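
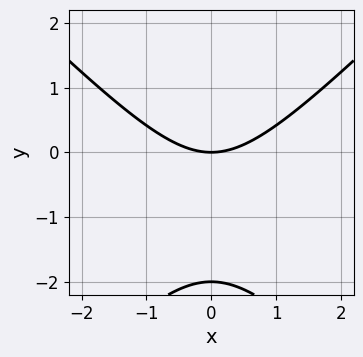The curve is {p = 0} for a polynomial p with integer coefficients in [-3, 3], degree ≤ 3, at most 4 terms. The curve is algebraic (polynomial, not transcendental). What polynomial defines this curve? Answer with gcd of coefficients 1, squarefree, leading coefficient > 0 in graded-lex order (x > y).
x^2 - y^2 - 2*y

(a) deg p = 2.
(b) Symmetries: it's symmetric under x → −x, forcing even powers of x.
(c) From the visible intercepts: one x-axis crossing is at x = 0; among the integer gridlines, it crosses the y-axis at y ∈ {-2, 0}.
(d) Together with the visible shape, these determine p as stated.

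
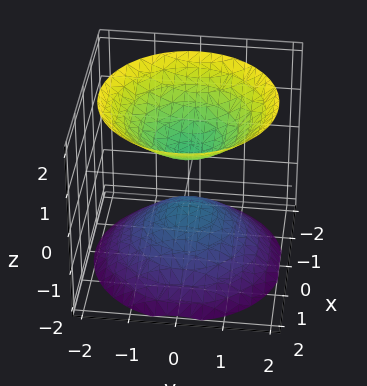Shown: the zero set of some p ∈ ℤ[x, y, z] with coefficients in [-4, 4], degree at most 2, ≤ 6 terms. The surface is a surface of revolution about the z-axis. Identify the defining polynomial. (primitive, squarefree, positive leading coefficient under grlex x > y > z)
1. The picture has 2 separate pieces. They look like related sheets of one shape, so recover p as a whole.
2. The degree is 2 — no degree-1 surface has this shape.
3. By symmetry, every cross-section ⟂ z is a circle, so x, y appear only via x² + y².
4. Reading off the gridlines: it misses every integer gridline on the y-axis; a circular section at z = -2 has radius between 1 and 2; it misses every integer gridline on the x-axis.
5. Putting this together gives p.

2*x^2 + 2*y^2 - 2*z^2 + 1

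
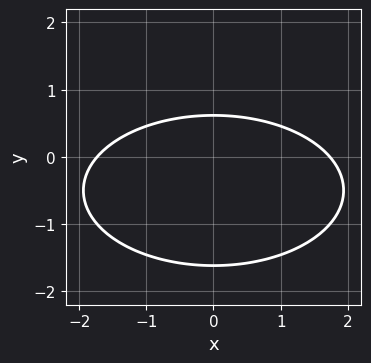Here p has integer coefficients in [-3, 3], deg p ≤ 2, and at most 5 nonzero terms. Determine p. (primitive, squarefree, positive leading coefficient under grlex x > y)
1. The degree is 2 — a generic line meets the curve in up to 2 points.
2. Symmetries: the x ↦ −x reflection is a symmetry, so x appears only in even powers.
3. Matching integer coefficients to the picture gives p.

x^2 + 3*y^2 + 3*y - 3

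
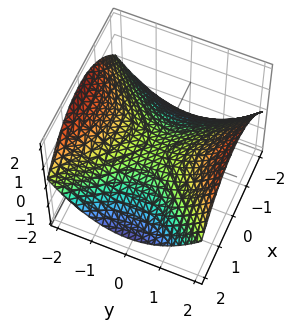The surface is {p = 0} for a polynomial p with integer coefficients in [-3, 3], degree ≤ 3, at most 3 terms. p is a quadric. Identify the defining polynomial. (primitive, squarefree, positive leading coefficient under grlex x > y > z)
1. Degree: a hyperbolic paraboloid; a quadric, so deg p = 2.
2. Symmetries: it's symmetric under x → −x, forcing even powers of x; the y ↦ −y reflection is a symmetry, so y appears only in even powers.
3. Reading off the gridlines: it crosses the z-axis at the gridline z = 0; it crosses the y-axis at the gridline y = 0; one x-axis crossing is at x = 0.
4. Assembling these constraints gives the stated polynomial.

x^2 - y^2 + 3*z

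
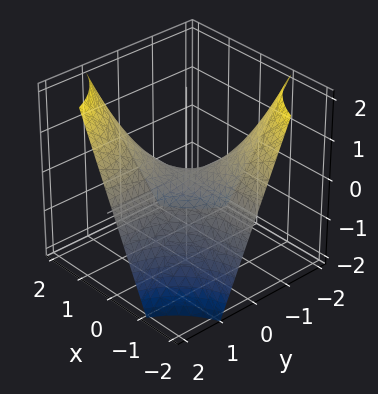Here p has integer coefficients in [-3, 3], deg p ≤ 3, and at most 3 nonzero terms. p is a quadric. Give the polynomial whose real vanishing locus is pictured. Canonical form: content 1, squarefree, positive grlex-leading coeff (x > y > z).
x*y - z

(a) The degree is 2 — a saddle surface; a quadric.
(b) Reading off the gridlines: every point of the x-axis in the box is on the surface; it meets the z-axis at z = 0 (among the integer gridlines); every point of the y-axis in the box is on the surface.
(c) Assembling these constraints gives the stated polynomial.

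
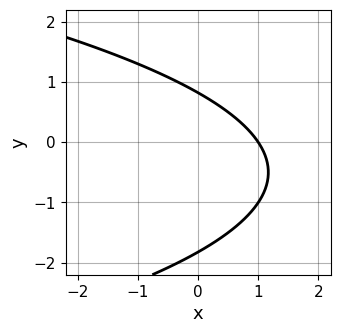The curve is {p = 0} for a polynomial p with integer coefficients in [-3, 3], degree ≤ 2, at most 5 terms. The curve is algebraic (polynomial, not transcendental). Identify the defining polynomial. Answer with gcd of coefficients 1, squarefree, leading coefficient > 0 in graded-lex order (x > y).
2*y^2 + 3*x + 2*y - 3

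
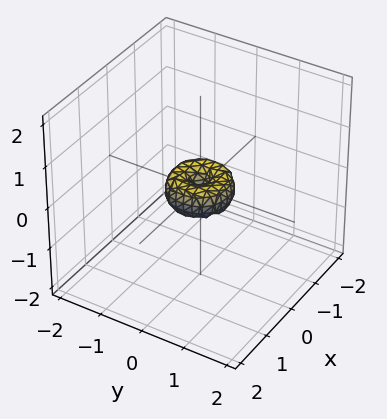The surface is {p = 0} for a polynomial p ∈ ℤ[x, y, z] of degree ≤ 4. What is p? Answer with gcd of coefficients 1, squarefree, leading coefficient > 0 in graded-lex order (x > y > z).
deg p = 4.
Symmetry: the surface is invariant under rotation about z: p = q(x² + y², z).
From the visible intercepts: it meets the x-axis at x = 0 (among the integer gridlines); it crosses the z-axis at the gridline z = 0; one y-axis crossing is at y = 0; a circular section at z = 0 has radius between 0 and 1.
Fitting integer coefficients to these (and the overall shape) gives p.

2*x^4 + 4*x^2*y^2 + 2*y^4 - x^2 - y^2 + z^2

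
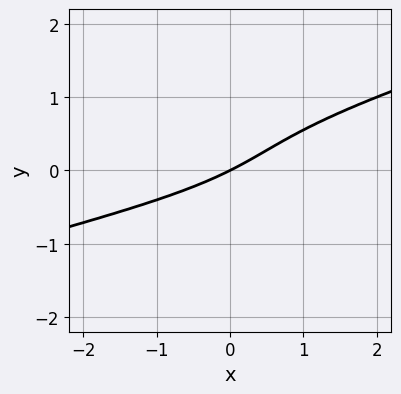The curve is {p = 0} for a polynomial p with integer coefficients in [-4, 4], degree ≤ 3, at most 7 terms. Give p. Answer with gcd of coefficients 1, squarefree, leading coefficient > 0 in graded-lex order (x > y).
(a) deg p = 3.
(b) Observable constraints: one x-axis crossing is at x = 0; it meets the y-axis at y = 0 (among the integer gridlines).
(c) Matching integer coefficients to the picture gives p.

x*y^2 - 3*y^3 + y^2 + x - 2*y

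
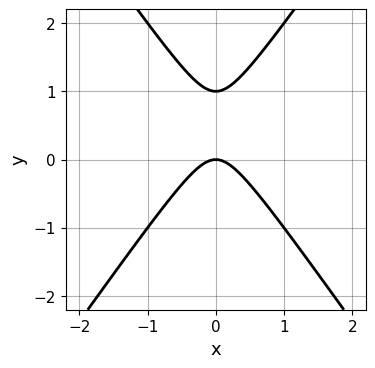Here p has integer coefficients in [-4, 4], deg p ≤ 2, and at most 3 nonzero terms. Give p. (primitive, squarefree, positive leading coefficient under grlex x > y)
2*x^2 - y^2 + y

1. Degree: no degree-1 curve has this shape, so deg p = 2.
2. Symmetries: mirror symmetry x ↦ −x ⇒ only even powers of x.
3. Reading off the gridlines: it crosses the x-axis at the gridline x = 0; the y-axis gridline crossings are at y ∈ {0, 1}.
4. The integer polynomial consistent with all of this is the stated p.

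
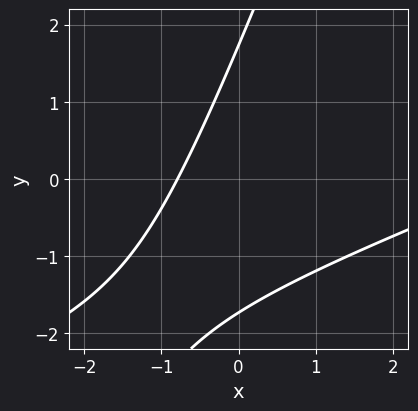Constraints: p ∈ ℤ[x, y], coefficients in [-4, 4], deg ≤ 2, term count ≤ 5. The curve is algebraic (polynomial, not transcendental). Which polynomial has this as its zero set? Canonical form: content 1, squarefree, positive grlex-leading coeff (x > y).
x^2 - 3*x*y + y^2 - 3*x - 3

First, degree: no degree-1 curve has this shape, so deg p = 2.
Finally, the integer polynomial consistent with all of this is the stated p.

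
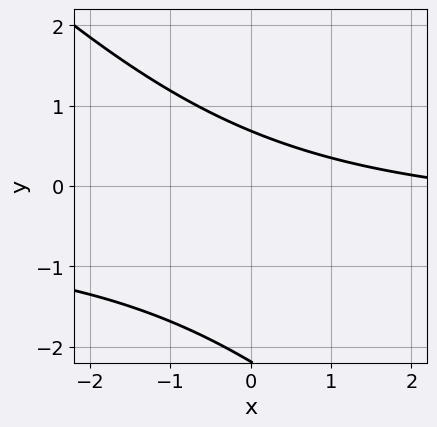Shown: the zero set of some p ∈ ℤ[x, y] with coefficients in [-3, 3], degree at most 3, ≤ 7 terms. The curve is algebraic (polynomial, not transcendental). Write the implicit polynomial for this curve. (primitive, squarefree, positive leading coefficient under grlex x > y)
(a) deg p = 2. A generic line meets the curve in up to 2 points.
(b) Observable constraints: no x-intercept at any integer in the box.
(c) Matching integer coefficients to the picture gives p.

2*x*y + 2*y^2 + x + 3*y - 3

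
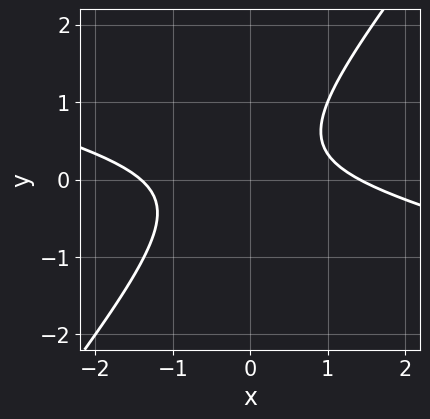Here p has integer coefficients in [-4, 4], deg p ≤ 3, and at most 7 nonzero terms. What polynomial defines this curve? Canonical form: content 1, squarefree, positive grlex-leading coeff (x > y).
x^2 + 3*x*y - 3*y^2 + y - 2

1. The degree is 2 — the shape is more complex than any degree-1 curve.
2. Checking where it meets the axes: no y-intercept at any integer in the box.
3. These observations pin down the coefficients.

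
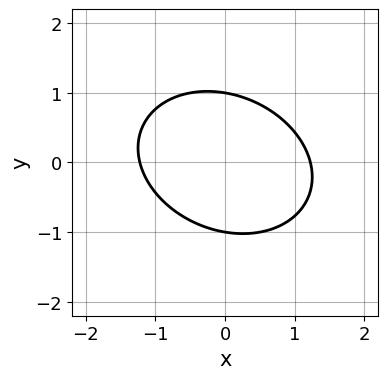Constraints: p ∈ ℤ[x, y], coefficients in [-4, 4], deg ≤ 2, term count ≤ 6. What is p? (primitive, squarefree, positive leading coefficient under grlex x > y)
(a) The degree is 2 — no degree-1 curve has this shape.
(b) From the axis intercepts and sections: among the integer gridlines, it crosses the y-axis at y ∈ {-1, 1}.
(c) Matching integer coefficients to the picture gives p.

2*x^2 + x*y + 3*y^2 - 3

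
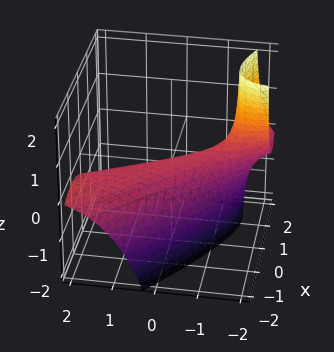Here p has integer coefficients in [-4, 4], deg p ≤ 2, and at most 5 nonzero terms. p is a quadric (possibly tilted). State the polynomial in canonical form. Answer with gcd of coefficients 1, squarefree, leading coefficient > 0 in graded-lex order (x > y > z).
deg p = 2. A generic line meets the surface in up to 2 points.
Against the integer gridlines: one z-axis crossing is at z = 0; it meets the x-axis at x = 0 (among the integer gridlines); one y-axis crossing is at y = 0.
Putting this together gives p.

2*x^2 + 3*x*y + y^2 + 2*y*z + 3*z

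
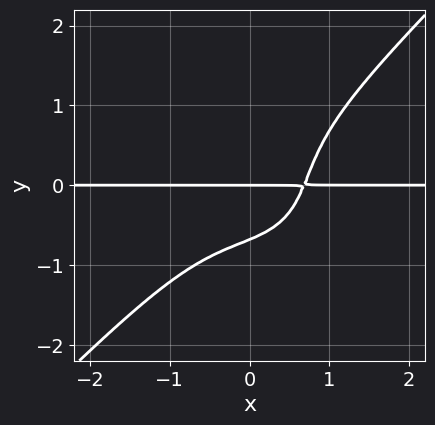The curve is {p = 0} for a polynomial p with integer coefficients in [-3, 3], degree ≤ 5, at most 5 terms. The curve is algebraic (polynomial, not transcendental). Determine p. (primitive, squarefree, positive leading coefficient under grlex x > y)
x^3*y - y^4 + x*y - y^2 - y

(a) Degree: the shape is more complex than any degree-3 curve, so deg p = 4.
(b) From the axis intercepts and sections: one y-axis crossing is at y = 0; every point of the x-axis in the box is on the curve.
(c) Putting this together gives p.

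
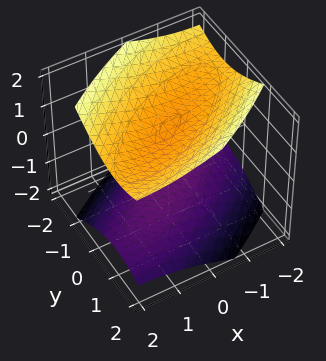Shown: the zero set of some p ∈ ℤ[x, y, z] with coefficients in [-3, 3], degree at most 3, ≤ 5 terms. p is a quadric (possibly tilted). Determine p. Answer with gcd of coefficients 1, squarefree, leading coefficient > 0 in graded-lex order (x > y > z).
x^2 - 2*x*y + 2*y^2 - 3*z^2 + 3

(a) There are 2 components. Treating them together as one polynomial.
(b) The degree is 2 — no degree-1 surface has this shape.
(c) Observable constraints: no x-intercept at any integer in the box; the surface avoids every integer y-axis point in the box; among the integer gridlines, it crosses the z-axis at z ∈ {-1, 1}.
(d) These observations pin down the coefficients.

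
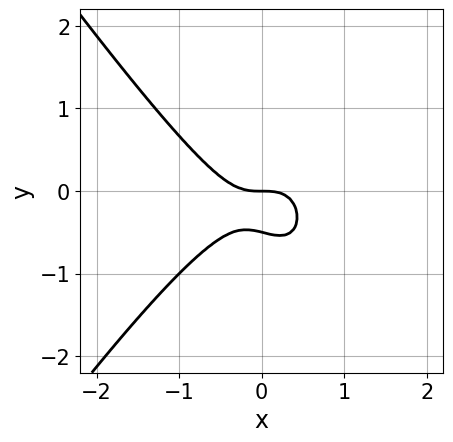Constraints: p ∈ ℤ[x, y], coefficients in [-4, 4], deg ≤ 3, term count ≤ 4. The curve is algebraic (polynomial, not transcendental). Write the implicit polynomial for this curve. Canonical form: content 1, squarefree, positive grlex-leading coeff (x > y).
2*x^3 - x*y^2 + 2*y^2 + y

1. Degree: no degree-2 curve has this shape, so deg p = 3.
2. Checking where it meets the axes: it meets the x-axis at x = 0 (among the integer gridlines); it crosses the y-axis at the gridline y = 0.
3. Putting this together gives p.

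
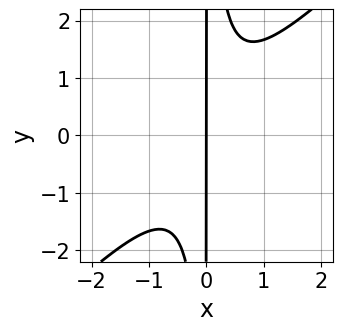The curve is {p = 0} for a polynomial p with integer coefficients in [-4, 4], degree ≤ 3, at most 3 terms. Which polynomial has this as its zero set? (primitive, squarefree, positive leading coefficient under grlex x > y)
(a) The degree is 3 — the shape is more complex than any degree-2 curve.
(b) Reading off the gridlines: it meets the x-axis at x = 0 (among the integer gridlines); every point of the y-axis in the box is on the curve.
(c) Together with the visible shape, these determine p as stated.

3*x^3 - 3*x^2*y + 2*x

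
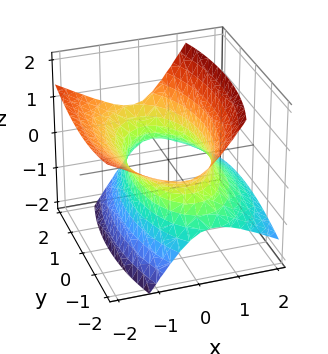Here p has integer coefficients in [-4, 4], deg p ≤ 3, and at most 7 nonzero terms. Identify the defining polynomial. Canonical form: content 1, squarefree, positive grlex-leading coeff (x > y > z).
3*x^2 + 3*x*z + y^2 - 3*z^2 - 3

(a) Degree: no degree-1 surface has this shape, so deg p = 2.
(b) Observable constraints: the surface avoids every integer z-axis point in the box; among the integer gridlines, it crosses the x-axis at x ∈ {-1, 1}.
(c) Together with the visible shape, these determine p as stated.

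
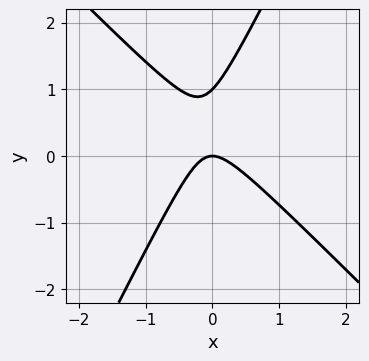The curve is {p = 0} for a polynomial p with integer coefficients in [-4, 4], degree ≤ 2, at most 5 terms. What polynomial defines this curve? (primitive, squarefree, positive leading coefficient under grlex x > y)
2*x^2 + x*y - y^2 + y

First, degree: a generic line meets the curve in up to 2 points, so deg p = 2.
Then, from the visible intercepts: it meets the x-axis at x = 0 (among the integer gridlines); among the integer gridlines, it crosses the y-axis at y ∈ {0, 1}.
Finally, matching integer coefficients to the picture gives p.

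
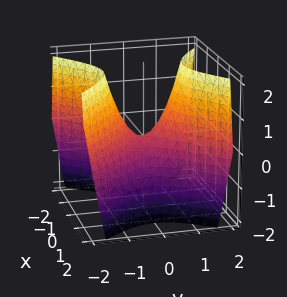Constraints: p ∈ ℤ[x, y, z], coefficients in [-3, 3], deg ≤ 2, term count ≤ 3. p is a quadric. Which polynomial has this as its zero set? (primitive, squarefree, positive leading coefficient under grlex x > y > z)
First, deg p = 2. A hyperbolic paraboloid; a quadric.
Next, symmetries: it's symmetric under y → −y, forcing even powers of y; mirror symmetry x ↦ −x ⇒ only even powers of x.
Then, from the visible intercepts: it crosses the y-axis at the gridline y = 0; one x-axis crossing is at x = 0; it crosses the z-axis at the gridline z = 0.
Finally, the integer polynomial consistent with all of this is the stated p.

3*x^2 - 3*y^2 + 2*z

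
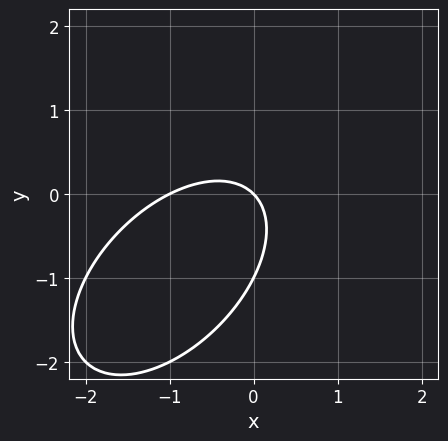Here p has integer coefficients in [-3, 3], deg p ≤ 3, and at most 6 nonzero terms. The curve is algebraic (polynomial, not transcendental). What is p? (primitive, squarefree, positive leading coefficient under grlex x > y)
First, deg p = 2. The shape is more complex than any degree-1 curve.
Then, observable constraints: among the integer gridlines, it crosses the x-axis at x ∈ {-1, 0}; among the integer gridlines, it crosses the y-axis at y ∈ {-1, 0}.
Finally, assembling these constraints gives the stated polynomial.

x^2 - x*y + y^2 + x + y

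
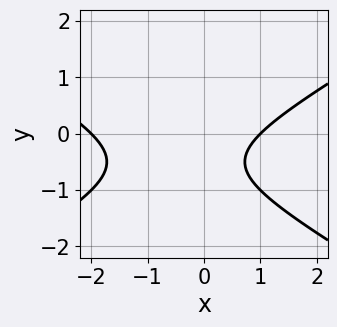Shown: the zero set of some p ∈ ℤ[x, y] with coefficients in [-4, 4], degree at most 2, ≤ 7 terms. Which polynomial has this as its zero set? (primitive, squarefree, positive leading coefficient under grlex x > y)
(a) The degree is 2 — no degree-1 curve has this shape.
(b) Reading off the gridlines: the curve avoids every integer y-axis point in the box; the x-axis gridline crossings are at x ∈ {-2, 1}.
(c) The integer polynomial consistent with all of this is the stated p.

x^2 - 3*y^2 + x - 3*y - 2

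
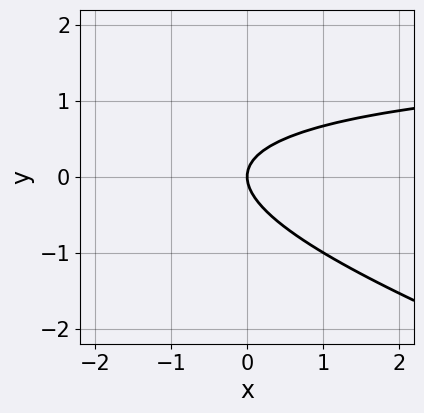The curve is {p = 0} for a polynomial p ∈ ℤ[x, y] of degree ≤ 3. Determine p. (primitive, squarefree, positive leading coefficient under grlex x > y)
x*y + 3*y^2 - 2*x

1. deg p = 2. No degree-1 curve has this shape.
2. Checking where it meets the axes: one x-axis crossing is at x = 0; it meets the y-axis at y = 0 (among the integer gridlines).
3. Assembling these constraints gives the stated polynomial.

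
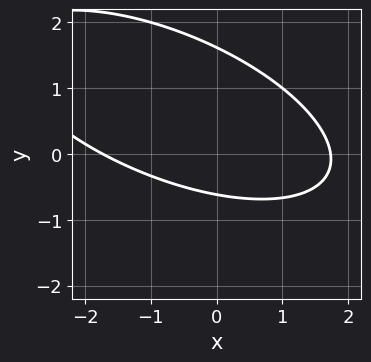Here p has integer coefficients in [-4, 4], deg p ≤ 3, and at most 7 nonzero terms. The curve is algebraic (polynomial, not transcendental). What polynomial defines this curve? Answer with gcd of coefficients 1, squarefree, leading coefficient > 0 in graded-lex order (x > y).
Degree: no degree-1 curve has this shape, so deg p = 2.
The integer polynomial consistent with all of this is the stated p.

x^2 + 2*x*y + 3*y^2 - 3*y - 3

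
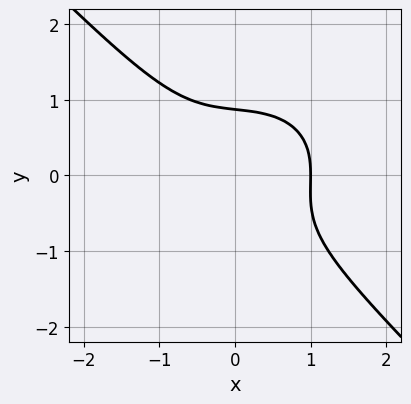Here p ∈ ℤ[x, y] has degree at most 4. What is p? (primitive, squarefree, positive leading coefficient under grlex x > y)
First, deg p = 3. A generic line meets the curve in up to 3 points.
Then, against the integer gridlines: one x-axis crossing is at x = 1.
Finally, these observations pin down the coefficients.

2*x^3 + x*y^2 + 3*y^3 - 2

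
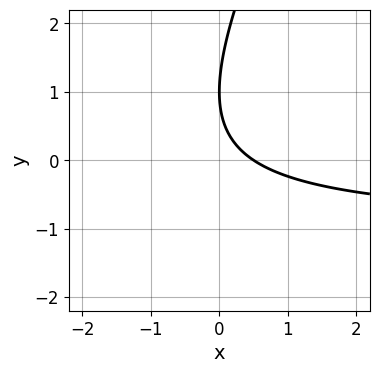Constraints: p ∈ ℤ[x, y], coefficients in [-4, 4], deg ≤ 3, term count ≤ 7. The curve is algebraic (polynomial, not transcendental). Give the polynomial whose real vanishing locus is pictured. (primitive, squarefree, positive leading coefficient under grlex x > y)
deg p = 2.
From the axis intercepts and sections: one y-axis crossing is at y = 1.
Assembling these constraints gives the stated polynomial.

2*x*y - y^2 + 2*x + 2*y - 1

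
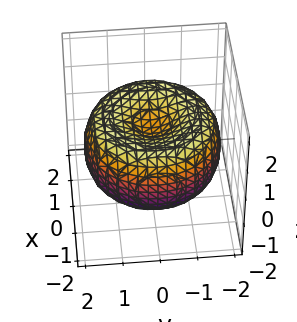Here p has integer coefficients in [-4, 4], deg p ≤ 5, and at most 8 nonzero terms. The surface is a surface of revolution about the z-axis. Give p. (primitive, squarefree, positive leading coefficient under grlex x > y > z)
1. Degree: the shape is more complex than any degree-3 surface, so deg p = 4.
2. Symmetry: the z-axis is an axis of rotation, so x and y enter only as x² + y².
3. From the visible intercepts: a circular section at z = 1 has radius exactly 1.
4. Solving for integer coefficients yields p as stated.

x^4 + 2*x^2*y^2 + y^4 - 3*x^2 - 3*y^2 + 3*z^2 - 1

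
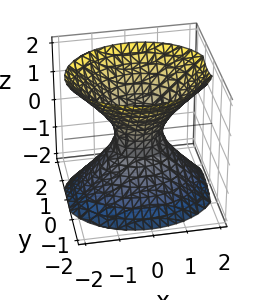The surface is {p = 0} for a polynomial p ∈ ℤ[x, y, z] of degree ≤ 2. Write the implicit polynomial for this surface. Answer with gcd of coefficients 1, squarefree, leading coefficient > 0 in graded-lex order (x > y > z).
2*x^2 + 3*y^2 - 2*z^2 - 1

1. The degree is 2 — an hourglass — one-sheet hyperboloid; a quadric.
2. Symmetries: it's symmetric under z → −z, forcing even powers of z; mirror symmetry x ↦ −x ⇒ only even powers of x; mirror symmetry y ↦ −y ⇒ only even powers of y.
3. From the axis intercepts and sections: the surface avoids every integer z-axis point in the box.
4. The integer polynomial consistent with all of this is the stated p.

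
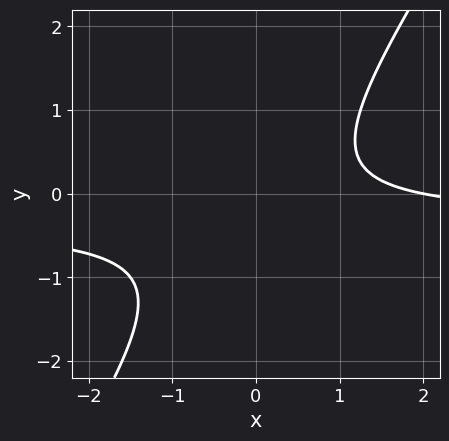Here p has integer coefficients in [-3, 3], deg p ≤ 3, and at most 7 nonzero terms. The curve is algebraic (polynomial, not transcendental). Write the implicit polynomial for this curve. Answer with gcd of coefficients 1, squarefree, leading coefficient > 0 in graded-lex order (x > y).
(a) deg p = 2.
(b) From the visible intercepts: one x-axis crossing is at x = 2; the curve avoids every integer y-axis point in the box.
(c) Fitting integer coefficients to these (and the overall shape) gives p.

3*x*y - 2*y^2 + x - y - 2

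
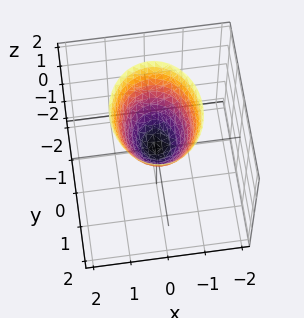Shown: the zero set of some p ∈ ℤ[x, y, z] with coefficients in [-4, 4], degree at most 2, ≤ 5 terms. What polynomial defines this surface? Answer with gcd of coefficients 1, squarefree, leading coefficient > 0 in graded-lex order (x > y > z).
3*x^2 + 2*y^2 - 2*z

1. deg p = 2. A single bowl opening along one axis; a quadric.
2. Symmetries: the x ↦ −x reflection is a symmetry, so x appears only in even powers; mirror symmetry y ↦ −y ⇒ only even powers of y.
3. From the axis intercepts and sections: it meets the x-axis at x = 0 (among the integer gridlines); it crosses the y-axis at the gridline y = 0.
4. Matching integer coefficients to the picture gives p.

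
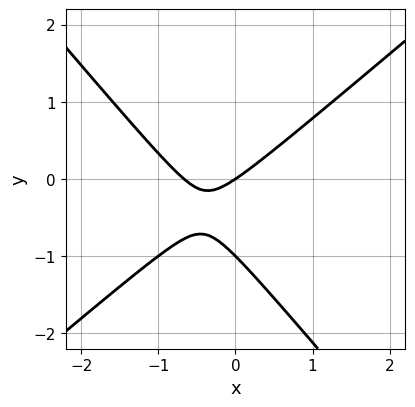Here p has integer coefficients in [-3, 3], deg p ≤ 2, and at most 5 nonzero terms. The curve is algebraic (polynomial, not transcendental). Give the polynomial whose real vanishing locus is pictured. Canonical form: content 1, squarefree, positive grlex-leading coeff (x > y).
3*x^2 - x*y - 3*y^2 + 2*x - 3*y

1. The degree is 2 — the shape is more complex than any degree-1 curve.
2. Observable constraints: one x-axis crossing is at x = 0; among the integer gridlines, it crosses the y-axis at y ∈ {-1, 0}.
3. Solving for integer coefficients yields p as stated.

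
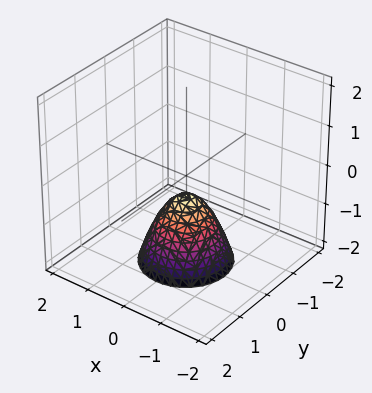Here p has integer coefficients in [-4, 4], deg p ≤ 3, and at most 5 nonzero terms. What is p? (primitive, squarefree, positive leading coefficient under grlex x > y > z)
3*x^2 + 3*y^2 + 2*z + 1

(a) The degree is 2 — the shape is more complex than any degree-1 surface.
(b) Symmetry: the z-axis is an axis of rotation, so x and y enter only as x² + y².
(c) Observable constraints: it misses every integer gridline on the y-axis; a circular section at z = -1 has radius between 0 and 1; no x-intercept at any integer in the box.
(d) Matching integer coefficients to the picture gives p.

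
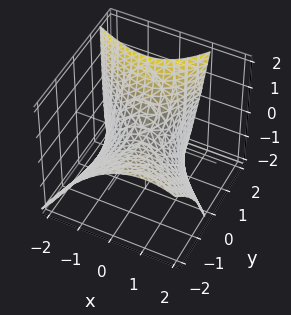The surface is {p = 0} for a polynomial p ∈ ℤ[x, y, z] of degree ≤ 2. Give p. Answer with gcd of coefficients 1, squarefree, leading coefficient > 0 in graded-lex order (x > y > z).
2*x^2 + 2*x*y - y^2 - 2*y*z + 3*z

First, the degree is 2 — no degree-1 surface has this shape.
Next, against the integer gridlines: it crosses the y-axis at the gridline y = 0; one z-axis crossing is at z = 0; it crosses the x-axis at the gridline x = 0.
Finally, together with the visible shape, these determine p as stated.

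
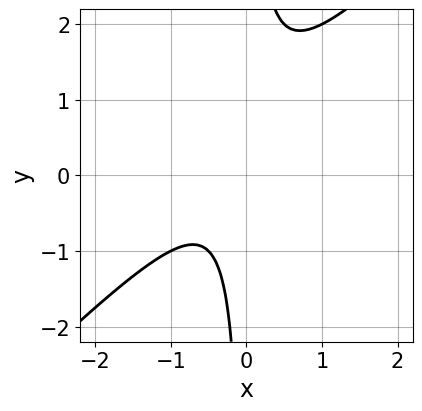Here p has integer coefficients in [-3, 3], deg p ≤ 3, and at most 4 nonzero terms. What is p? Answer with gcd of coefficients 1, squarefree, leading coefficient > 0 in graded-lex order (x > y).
Degree: no degree-1 curve has this shape, so deg p = 2.
Reading off the gridlines: no x-intercept at any integer in the box; the curve avoids every integer y-axis point in the box.
Fitting integer coefficients to these (and the overall shape) gives p.

2*x^2 - 2*x*y + x + 1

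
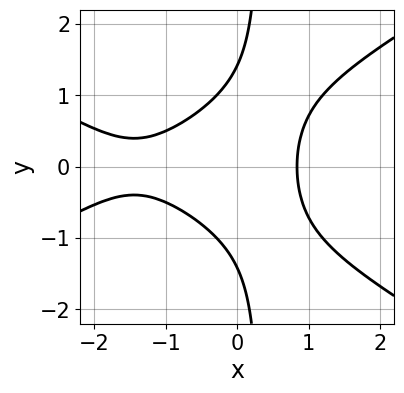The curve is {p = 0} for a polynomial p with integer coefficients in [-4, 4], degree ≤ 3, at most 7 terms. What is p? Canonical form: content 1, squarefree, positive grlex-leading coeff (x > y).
x^3 - 3*x*y^2 + 2*x^2 + y^2 - 2

First, deg p = 3.
Then, symmetries: it's symmetric under y → −y, forcing even powers of y.
Finally, putting this together gives p.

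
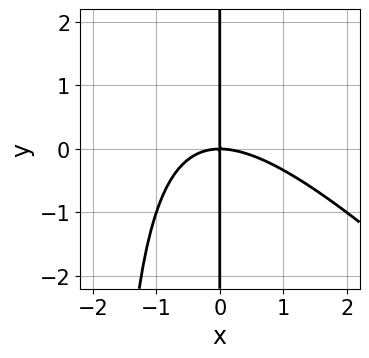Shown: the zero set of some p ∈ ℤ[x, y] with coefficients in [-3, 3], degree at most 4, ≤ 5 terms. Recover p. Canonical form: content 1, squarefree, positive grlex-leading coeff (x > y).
(a) The degree is 3 — the shape is more complex than any degree-2 curve.
(b) Against the integer gridlines: every point of the y-axis in the box is on the curve; it crosses the x-axis at the gridline x = 0.
(c) Matching integer coefficients to the picture gives p.

x^3 + x^2*y + 2*x*y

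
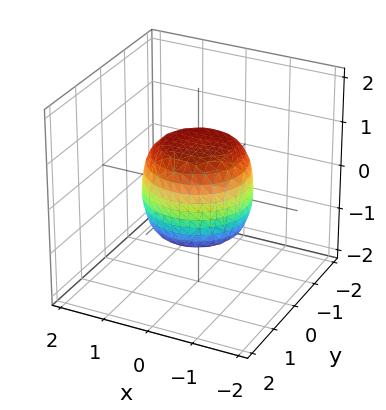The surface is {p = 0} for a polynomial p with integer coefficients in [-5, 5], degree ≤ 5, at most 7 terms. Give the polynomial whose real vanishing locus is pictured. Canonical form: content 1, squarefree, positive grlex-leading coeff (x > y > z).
1. The degree is 4 — a generic line meets the surface in up to 4 points.
2. Symmetries: rotational symmetry about the z-axis ⇒ p depends on x, y only through x² + y².
3. Reading off the gridlines: a circular section at z = 1 has radius between 0 and 1; among the integer gridlines, it crosses the z-axis at z ∈ {-1, 1}.
4. The integer polynomial consistent with all of this is the stated p.

2*x^4 + 4*x^2*y^2 + 2*y^4 - x^2 - y^2 + 2*z^2 - 2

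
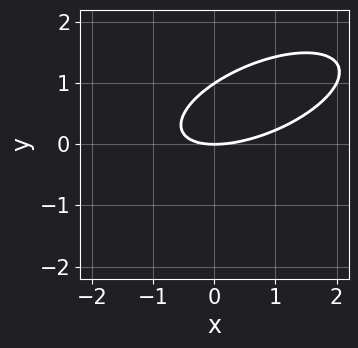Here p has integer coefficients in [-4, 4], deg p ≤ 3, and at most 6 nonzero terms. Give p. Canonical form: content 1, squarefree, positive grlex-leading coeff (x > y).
1. deg p = 2. No degree-1 curve has this shape.
2. Checking where it meets the axes: it crosses the x-axis at the gridline x = 0; the y-axis gridline crossings are at y ∈ {0, 1}.
3. Assembling these constraints gives the stated polynomial.

x^2 - 2*x*y + 3*y^2 - 3*y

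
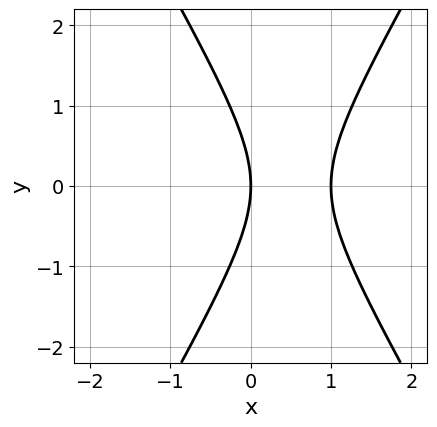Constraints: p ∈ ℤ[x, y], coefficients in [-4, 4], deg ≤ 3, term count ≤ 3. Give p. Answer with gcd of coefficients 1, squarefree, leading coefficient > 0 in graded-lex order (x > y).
3*x^2 - y^2 - 3*x

First, deg p = 2. No degree-1 curve has this shape.
Next, symmetries: mirror symmetry y ↦ −y ⇒ only even powers of y.
Next, against the integer gridlines: it meets the y-axis at y = 0 (among the integer gridlines); among the integer gridlines, it crosses the x-axis at x ∈ {0, 1}.
Finally, matching integer coefficients to the picture gives p.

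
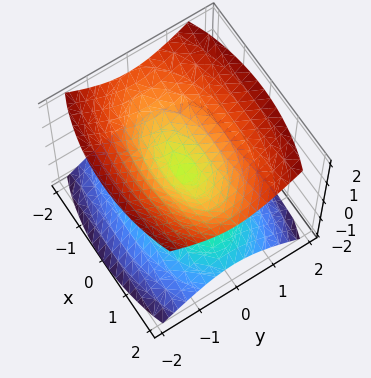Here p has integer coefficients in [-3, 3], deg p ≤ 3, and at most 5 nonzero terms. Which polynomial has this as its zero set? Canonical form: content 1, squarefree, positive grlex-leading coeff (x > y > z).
x^2 + 3*y^2 - 3*z^2

1. The picture has 2 separate pieces. Treating them together as one polynomial.
2. The degree is 2 — a double cone through the origin; a quadric.
3. Symmetries: the y ↦ −y reflection is a symmetry, so y appears only in even powers; mirror symmetry x ↦ −x ⇒ only even powers of x; the z ↦ −z reflection is a symmetry, so z appears only in even powers.
4. From the visible intercepts: one x-axis crossing is at x = 0; one y-axis crossing is at y = 0.
5. The integer polynomial consistent with all of this is the stated p.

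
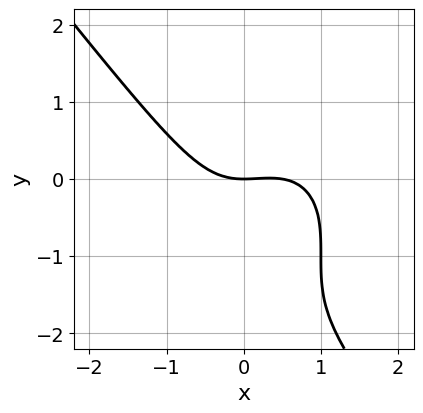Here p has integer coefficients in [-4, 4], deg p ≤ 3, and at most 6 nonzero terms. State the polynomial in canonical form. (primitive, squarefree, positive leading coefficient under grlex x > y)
2*x^3 + y^3 - x^2 + 3*y^2 + 3*y

1. Degree: a generic line meets the curve in up to 3 points, so deg p = 3.
2. Checking where it meets the axes: it crosses the x-axis at the gridline x = 0; one y-axis crossing is at y = 0.
3. The integer polynomial consistent with all of this is the stated p.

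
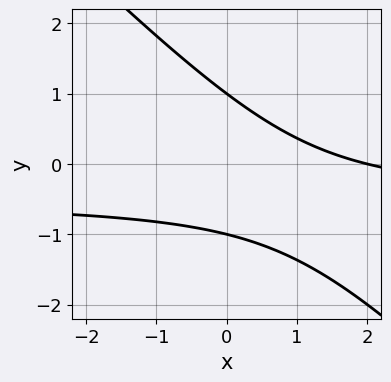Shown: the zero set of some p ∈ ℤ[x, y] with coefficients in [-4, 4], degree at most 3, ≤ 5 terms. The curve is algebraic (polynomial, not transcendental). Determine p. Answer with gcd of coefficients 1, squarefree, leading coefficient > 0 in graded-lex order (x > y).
2*x*y + 2*y^2 + x - 2

1. The degree is 2 — the shape is more complex than any degree-1 curve.
2. Checking where it meets the axes: among the integer gridlines, it crosses the y-axis at y ∈ {-1, 1}; one x-axis crossing is at x = 2.
3. Fitting integer coefficients to these (and the overall shape) gives p.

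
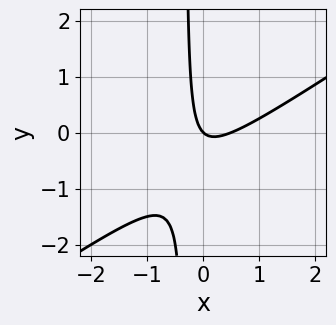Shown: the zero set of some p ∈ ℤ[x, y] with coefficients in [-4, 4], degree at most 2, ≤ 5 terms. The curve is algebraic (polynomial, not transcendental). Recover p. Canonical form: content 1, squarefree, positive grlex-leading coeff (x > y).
2*x^2 - 3*x*y - x - y

(a) The degree is 2 — no degree-1 curve has this shape.
(b) From the visible intercepts: it meets the x-axis at x = 0 (among the integer gridlines); it meets the y-axis at y = 0 (among the integer gridlines).
(c) Solving for integer coefficients yields p as stated.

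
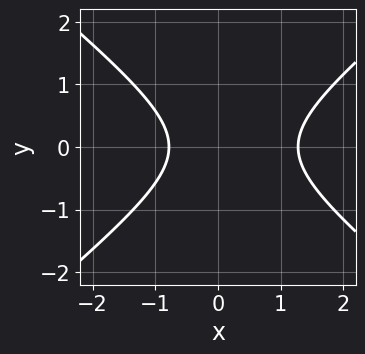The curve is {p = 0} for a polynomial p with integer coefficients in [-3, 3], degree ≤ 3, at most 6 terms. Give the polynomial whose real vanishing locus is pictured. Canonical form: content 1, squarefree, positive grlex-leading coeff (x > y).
2*x^2 - 3*y^2 - x - 2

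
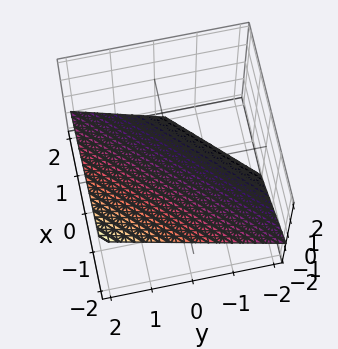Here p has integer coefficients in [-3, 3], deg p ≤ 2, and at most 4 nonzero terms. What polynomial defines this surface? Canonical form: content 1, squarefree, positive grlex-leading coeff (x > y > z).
2*x - 2*y + 3*z + 2

First, deg p = 1.
Next, from the axis intercepts and sections: one x-axis crossing is at x = -1; one y-axis crossing is at y = 1.
Finally, assembling these constraints gives the stated polynomial.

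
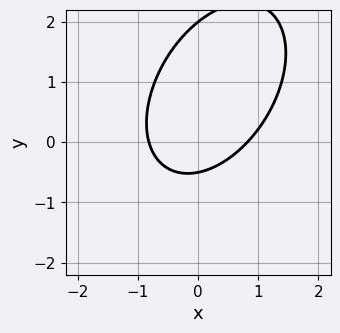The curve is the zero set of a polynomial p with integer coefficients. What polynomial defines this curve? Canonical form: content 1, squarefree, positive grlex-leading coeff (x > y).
Degree: a generic line meets the curve in up to 2 points, so deg p = 2.
Against the integer gridlines: it crosses the y-axis at the gridline y = 2.
Together with the visible shape, these determine p as stated.

3*x^2 - 2*x*y + 2*y^2 - 3*y - 2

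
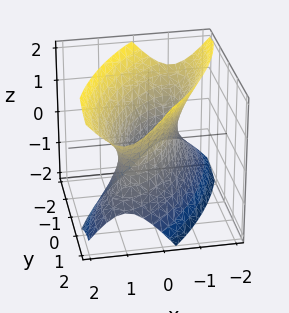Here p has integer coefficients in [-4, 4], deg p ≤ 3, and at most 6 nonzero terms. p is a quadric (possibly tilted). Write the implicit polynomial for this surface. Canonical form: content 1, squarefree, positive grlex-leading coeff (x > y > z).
First, deg p = 2.
Then, from the axis intercepts and sections: no z-intercept at any integer in the box; the y-axis gridline crossings are at y ∈ {-1, 1}.
Finally, solving for integer coefficients yields p as stated.

2*x^2 - 2*x*y + y^2 - z^2 - 1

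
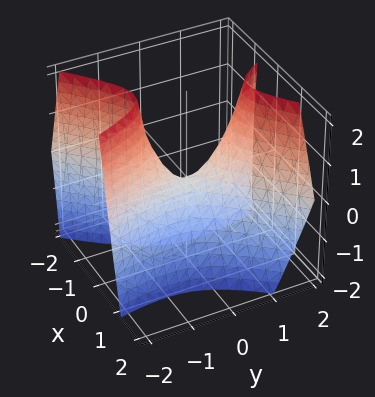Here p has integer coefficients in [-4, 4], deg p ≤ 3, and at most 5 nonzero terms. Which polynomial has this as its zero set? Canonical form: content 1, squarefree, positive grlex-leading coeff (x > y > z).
deg p = 2. A generic line meets the surface in up to 2 points.
From the visible intercepts: it crosses the x-axis at the gridline x = 0; it meets the z-axis at z = 0 (among the integer gridlines); it meets the y-axis at y = 0 (among the integer gridlines).
Solving for integer coefficients yields p as stated.

3*x^2 - 2*x*y + x*z - y^2 + z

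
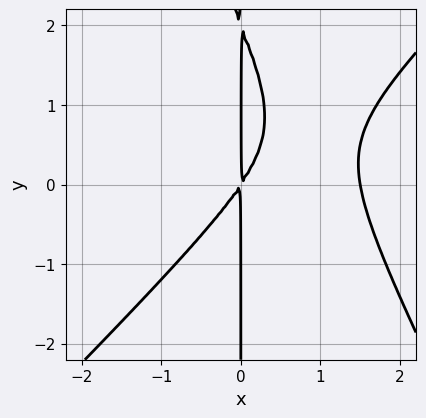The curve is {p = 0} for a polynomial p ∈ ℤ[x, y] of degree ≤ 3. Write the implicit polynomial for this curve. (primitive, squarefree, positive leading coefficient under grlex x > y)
2*x^3 - x^2*y - x*y^2 - 3*x^2 + 2*x*y

Degree: a generic line meets the curve in up to 3 points, so deg p = 3.
Observable constraints: every point of the y-axis in the box is on the curve.
These observations pin down the coefficients.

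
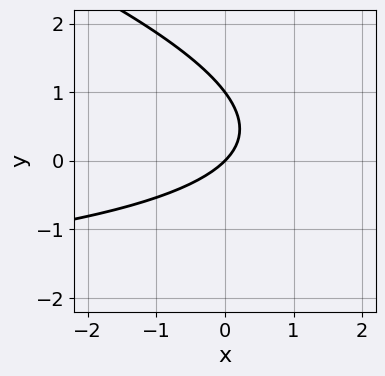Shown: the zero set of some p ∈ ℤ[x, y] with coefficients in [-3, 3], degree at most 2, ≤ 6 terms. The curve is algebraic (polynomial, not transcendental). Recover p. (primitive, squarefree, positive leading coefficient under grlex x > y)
1. The degree is 2 — a generic line meets the curve in up to 2 points.
2. Against the integer gridlines: it meets the x-axis at x = 0 (among the integer gridlines); among the integer gridlines, it crosses the y-axis at y ∈ {0, 1}.
3. Assembling these constraints gives the stated polynomial.

x*y + 3*y^2 + 3*x - 3*y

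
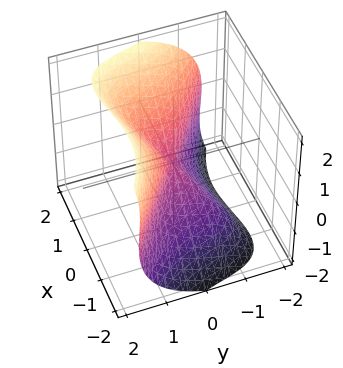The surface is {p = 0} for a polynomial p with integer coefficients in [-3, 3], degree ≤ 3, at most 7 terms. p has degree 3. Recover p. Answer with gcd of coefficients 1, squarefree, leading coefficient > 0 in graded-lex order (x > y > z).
First, deg p = 3. No degree-2 surface has this shape.
Next, from the visible intercepts: one z-axis crossing is at z = 0; it crosses the x-axis at the gridline x = 0.
Finally, matching integer coefficients to the picture gives p.

x^3 - x*y^2 + y^3 + y*z^2 - z^3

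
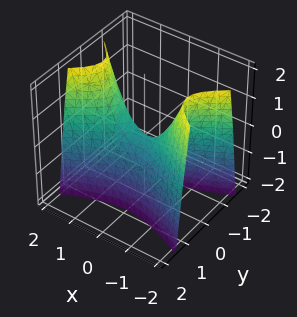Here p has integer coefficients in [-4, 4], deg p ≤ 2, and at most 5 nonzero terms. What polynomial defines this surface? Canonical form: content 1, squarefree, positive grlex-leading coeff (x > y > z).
x^2 - 3*y^2 - z

The degree is 2 — a hyperbolic paraboloid; a quadric.
Symmetries: the y ↦ −y reflection is a symmetry, so y appears only in even powers; mirror symmetry x ↦ −x ⇒ only even powers of x.
Reading off the gridlines: one y-axis crossing is at y = 0; one z-axis crossing is at z = 0.
Solving for integer coefficients yields p as stated.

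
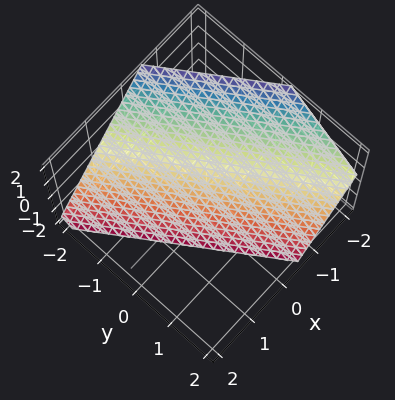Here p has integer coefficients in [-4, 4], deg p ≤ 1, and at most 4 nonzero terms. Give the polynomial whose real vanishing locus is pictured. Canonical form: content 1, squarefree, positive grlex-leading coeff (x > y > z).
3*x + 2*y + 2*z + 2

(a) The degree is 1 — every cross-section is a straight line — this is a plane.
(b) Against the integer gridlines: it crosses the y-axis at the gridline y = -1; it meets the z-axis at z = -1 (among the integer gridlines).
(c) Fitting integer coefficients to these (and the overall shape) gives p.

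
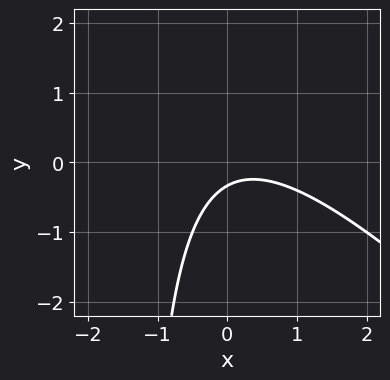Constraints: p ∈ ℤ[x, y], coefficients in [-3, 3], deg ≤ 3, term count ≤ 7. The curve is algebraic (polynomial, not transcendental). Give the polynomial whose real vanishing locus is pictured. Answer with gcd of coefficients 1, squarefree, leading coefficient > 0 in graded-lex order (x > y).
First, degree: a generic line meets the curve in up to 2 points, so deg p = 2.
Next, checking where it meets the axes: the curve avoids every integer x-axis point in the box.
Finally, matching integer coefficients to the picture gives p.

2*x^2 + 2*x*y - x + 3*y + 1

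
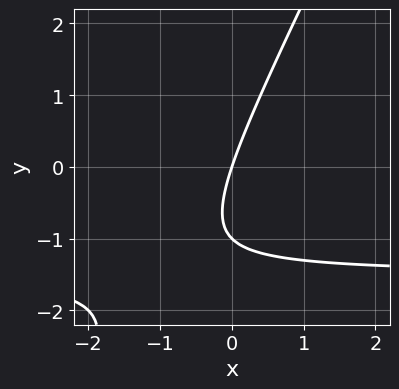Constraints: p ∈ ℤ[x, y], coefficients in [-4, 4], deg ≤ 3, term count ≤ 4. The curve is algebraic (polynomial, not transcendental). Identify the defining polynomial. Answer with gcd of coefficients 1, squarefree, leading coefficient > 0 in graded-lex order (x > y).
2*x*y - y^2 + 3*x - y

1. The degree is 2 — a generic line meets the curve in up to 2 points.
2. Observable constraints: it meets the x-axis at x = 0 (among the integer gridlines); the y-axis gridline crossings are at y ∈ {-1, 0}.
3. Putting this together gives p.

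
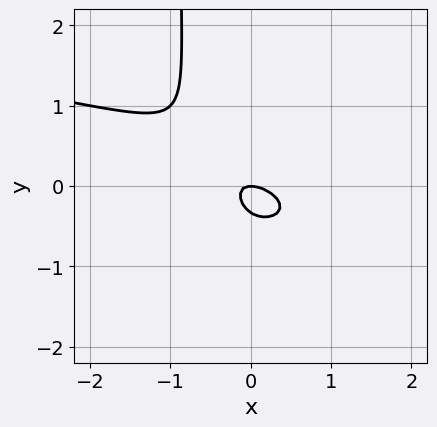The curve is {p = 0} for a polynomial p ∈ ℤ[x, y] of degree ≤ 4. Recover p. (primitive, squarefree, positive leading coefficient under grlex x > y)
First, the degree is 3 — no degree-2 curve has this shape.
Then, reading off the gridlines: one y-axis crossing is at y = 0; it meets the x-axis at x = 0 (among the integer gridlines).
Finally, assembling these constraints gives the stated polynomial.

3*x*y^2 + 2*x^2 + 3*x*y + 3*y^2 + y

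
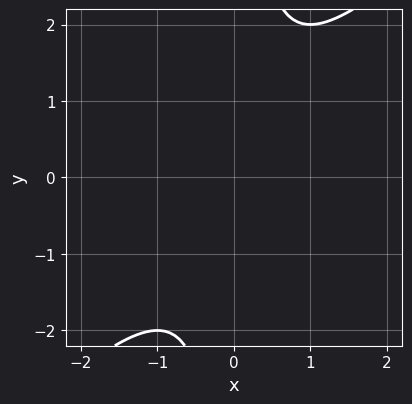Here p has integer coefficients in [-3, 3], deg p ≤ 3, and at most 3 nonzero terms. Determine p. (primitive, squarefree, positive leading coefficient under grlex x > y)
x^2 - x*y + 1

1. Degree: the shape is more complex than any degree-1 curve, so deg p = 2.
2. Observable constraints: the curve avoids every integer y-axis point in the box; the curve avoids every integer x-axis point in the box.
3. Matching integer coefficients to the picture gives p.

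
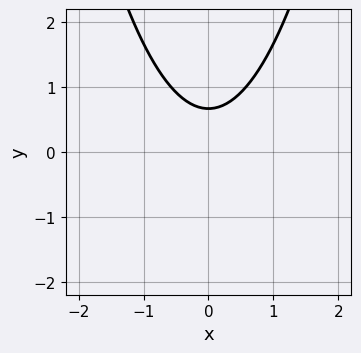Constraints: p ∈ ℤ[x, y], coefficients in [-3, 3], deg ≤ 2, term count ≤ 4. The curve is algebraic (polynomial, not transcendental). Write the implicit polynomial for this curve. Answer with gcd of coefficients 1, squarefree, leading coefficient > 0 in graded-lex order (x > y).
The degree is 2 — a generic line meets the curve in up to 2 points.
Symmetries: the x ↦ −x reflection is a symmetry, so x appears only in even powers.
From the axis intercepts and sections: it misses every integer gridline on the x-axis.
The integer polynomial consistent with all of this is the stated p.

3*x^2 - 3*y + 2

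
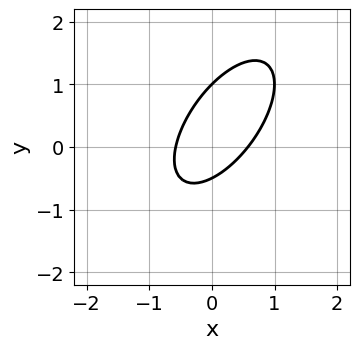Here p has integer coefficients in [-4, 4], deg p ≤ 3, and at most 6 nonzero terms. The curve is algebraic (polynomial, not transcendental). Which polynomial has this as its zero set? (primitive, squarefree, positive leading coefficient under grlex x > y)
3*x^2 - 3*x*y + 2*y^2 - y - 1

1. Degree: no degree-1 curve has this shape, so deg p = 2.
2. From the axis intercepts and sections: one y-axis crossing is at y = 1.
3. Solving for integer coefficients yields p as stated.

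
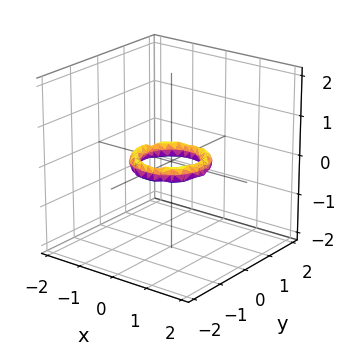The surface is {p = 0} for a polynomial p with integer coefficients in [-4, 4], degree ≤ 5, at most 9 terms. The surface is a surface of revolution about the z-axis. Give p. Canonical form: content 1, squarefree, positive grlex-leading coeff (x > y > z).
1. deg p = 4.
2. Symmetries: rotational symmetry about the z-axis ⇒ p depends on x, y only through x² + y².
3. Checking where it meets the axes: a circular section at z = 0 has radius between 0 and 1; among the integer gridlines, it crosses the y-axis at y ∈ {-1, 1}; the x-axis gridline crossings are at x ∈ {-1, 1}.
4. Solving for integer coefficients yields p as stated.

2*x^4 + 4*x^2*y^2 + 2*y^4 - 3*x^2 - 3*y^2 + 3*z^2 + 1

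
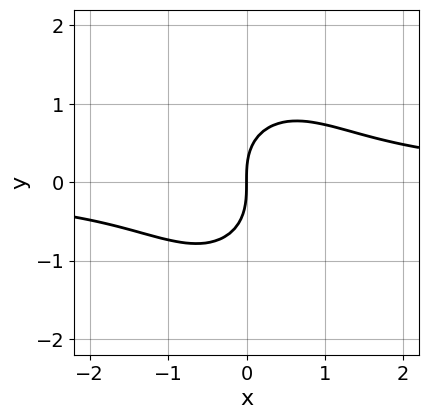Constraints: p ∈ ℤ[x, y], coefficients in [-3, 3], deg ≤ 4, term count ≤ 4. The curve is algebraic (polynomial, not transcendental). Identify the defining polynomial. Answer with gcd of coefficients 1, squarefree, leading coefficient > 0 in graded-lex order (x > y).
3*x^2*y + 2*y^3 - 3*x

(a) deg p = 3.
(b) Observable constraints: one y-axis crossing is at y = 0; it crosses the x-axis at the gridline x = 0.
(c) Fitting integer coefficients to these (and the overall shape) gives p.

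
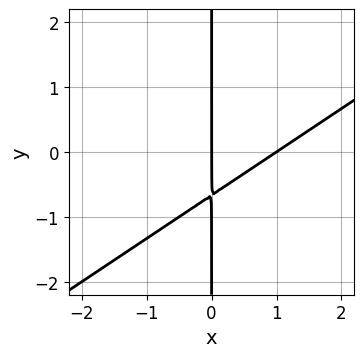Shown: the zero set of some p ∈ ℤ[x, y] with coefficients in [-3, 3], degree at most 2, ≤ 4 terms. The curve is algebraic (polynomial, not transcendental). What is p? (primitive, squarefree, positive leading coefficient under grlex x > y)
Degree: the shape is more complex than any degree-1 curve, so deg p = 2.
From the axis intercepts and sections: the x-axis gridline crossings are at x ∈ {0, 1}; the visible y-axis segment lies entirely on the curve.
Solving for integer coefficients yields p as stated.

2*x^2 - 3*x*y - 2*x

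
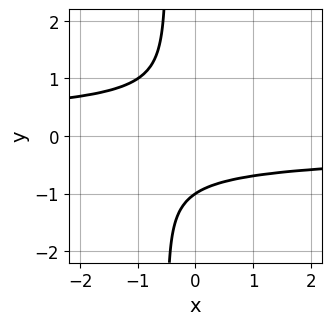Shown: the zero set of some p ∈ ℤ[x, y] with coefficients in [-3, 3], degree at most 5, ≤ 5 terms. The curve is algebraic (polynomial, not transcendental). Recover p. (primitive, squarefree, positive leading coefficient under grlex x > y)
2*x*y^3 + y^3 + 1

(a) deg p = 4.
(b) From the visible intercepts: one y-axis crossing is at y = -1; no x-intercept at any integer in the box.
(c) Solving for integer coefficients yields p as stated.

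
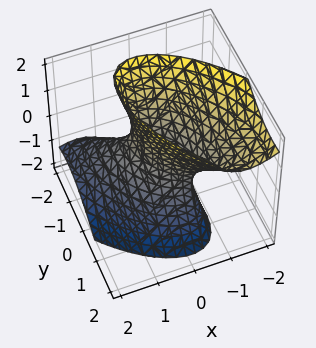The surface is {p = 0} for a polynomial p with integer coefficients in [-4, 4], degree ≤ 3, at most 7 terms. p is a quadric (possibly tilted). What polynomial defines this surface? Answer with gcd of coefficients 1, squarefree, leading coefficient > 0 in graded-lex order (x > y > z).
3*x^2 + 3*x*y + 2*x*z + 2*y^2 - z^2 - 1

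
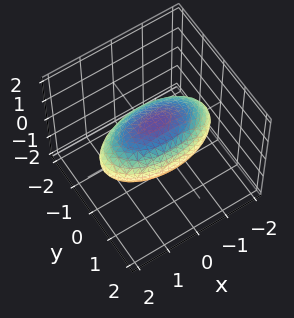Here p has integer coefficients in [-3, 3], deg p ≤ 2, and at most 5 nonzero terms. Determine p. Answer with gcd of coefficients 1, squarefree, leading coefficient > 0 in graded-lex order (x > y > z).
x^2 + 3*y^2 + 3*z^2 - 3

(a) Degree: a closed, bounded, convex surface; a quadric, so deg p = 2.
(b) Symmetries: the z ↦ −z reflection is a symmetry, so z appears only in even powers; the x ↦ −x reflection is a symmetry, so x appears only in even powers; mirror symmetry y ↦ −y ⇒ only even powers of y.
(c) Checking where it meets the axes: the y-axis gridline crossings are at y ∈ {-1, 1}; the z-axis gridline crossings are at z ∈ {-1, 1}.
(d) The integer polynomial consistent with all of this is the stated p.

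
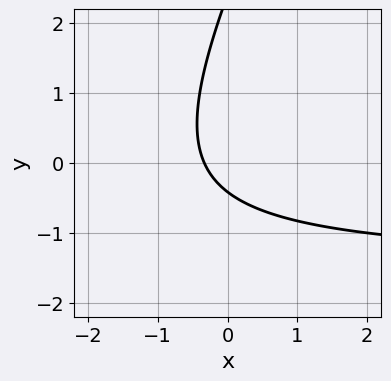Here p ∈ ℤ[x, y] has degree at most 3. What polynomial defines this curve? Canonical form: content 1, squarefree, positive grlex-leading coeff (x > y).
(a) Degree: the shape is more complex than any degree-1 curve, so deg p = 2.
(b) The integer polynomial consistent with all of this is the stated p.

2*x*y - y^2 + 3*x + 2*y + 1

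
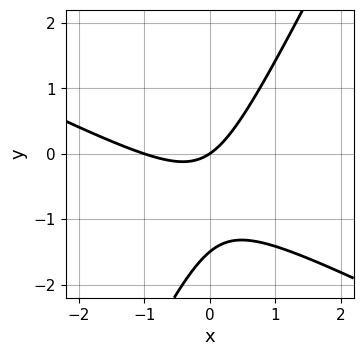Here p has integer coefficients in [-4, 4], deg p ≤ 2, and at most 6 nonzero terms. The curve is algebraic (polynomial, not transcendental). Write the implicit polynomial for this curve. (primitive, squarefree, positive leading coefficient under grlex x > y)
1. Degree: a generic line meets the curve in up to 2 points, so deg p = 2.
2. Reading off the gridlines: one y-axis crossing is at y = 0; among the integer gridlines, it crosses the x-axis at x ∈ {-1, 0}.
3. These observations pin down the coefficients.

2*x^2 + 3*x*y - 2*y^2 + 2*x - 3*y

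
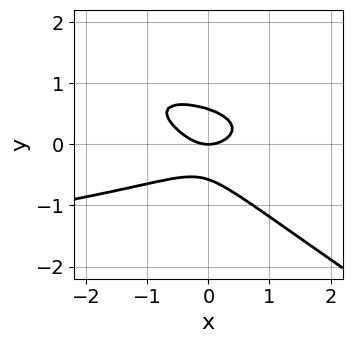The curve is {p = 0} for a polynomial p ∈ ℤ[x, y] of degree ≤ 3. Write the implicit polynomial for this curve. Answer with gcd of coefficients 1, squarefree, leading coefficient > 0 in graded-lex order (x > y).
2*x*y^2 + 3*y^3 + x^2 - y

deg p = 3. No degree-2 curve has this shape.
From the visible intercepts: it crosses the y-axis at the gridline y = 0; it crosses the x-axis at the gridline x = 0.
Putting this together gives p.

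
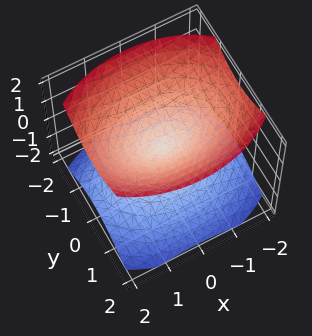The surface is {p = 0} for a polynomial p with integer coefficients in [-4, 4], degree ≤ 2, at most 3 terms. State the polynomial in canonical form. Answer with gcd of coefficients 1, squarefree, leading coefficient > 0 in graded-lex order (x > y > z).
1. I count 2 distinct pieces. Treating them together as one polynomial.
2. The degree is 2 — two nappes meeting at a single point; a quadric.
3. Symmetries: the y ↦ −y reflection is a symmetry, so y appears only in even powers; the z ↦ −z reflection is a symmetry, so z appears only in even powers; mirror symmetry x ↦ −x ⇒ only even powers of x.
4. Reading off the gridlines: it meets the x-axis at x = 0 (among the integer gridlines); one y-axis crossing is at y = 0; it crosses the z-axis at the gridline z = 0.
5. Assembling these constraints gives the stated polynomial.

x^2 + 2*y^2 - 2*z^2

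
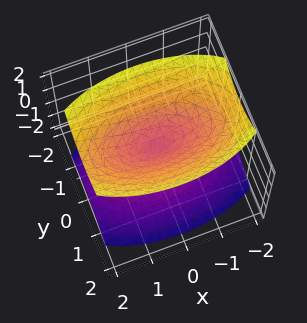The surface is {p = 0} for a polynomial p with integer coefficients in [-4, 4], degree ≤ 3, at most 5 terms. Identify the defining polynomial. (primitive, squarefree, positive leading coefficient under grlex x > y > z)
x^2 + 3*y^2 - 2*z^2

I count 2 distinct pieces. They look like related sheets of one shape, so recover p as a whole.
Degree: two nappes meeting at a single point; a quadric, so deg p = 2.
Symmetries: the x ↦ −x reflection is a symmetry, so x appears only in even powers; it's symmetric under y → −y, forcing even powers of y; the z ↦ −z reflection is a symmetry, so z appears only in even powers.
Against the integer gridlines: it crosses the x-axis at the gridline x = 0; it crosses the y-axis at the gridline y = 0.
Putting this together gives p.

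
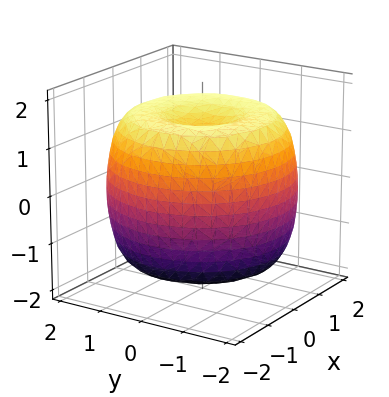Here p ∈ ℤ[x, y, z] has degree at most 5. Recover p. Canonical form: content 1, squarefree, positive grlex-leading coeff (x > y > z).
First, the degree is 4 — a generic line meets the surface in up to 4 points.
Then, symmetry: the z-axis is an axis of rotation, so x and y enter only as x² + y².
Then, from the visible intercepts: a circular section at z = -1 has radius between 1 and 2.
Finally, the integer polynomial consistent with all of this is the stated p.

x^4 + 2*x^2*y^2 + y^4 - 3*x^2 - 3*y^2 + 2*z^2 - 3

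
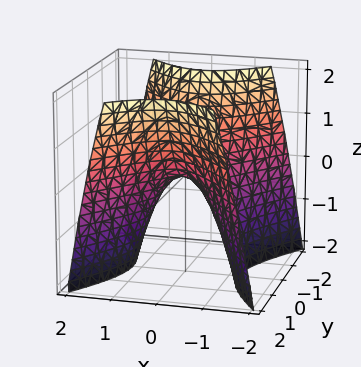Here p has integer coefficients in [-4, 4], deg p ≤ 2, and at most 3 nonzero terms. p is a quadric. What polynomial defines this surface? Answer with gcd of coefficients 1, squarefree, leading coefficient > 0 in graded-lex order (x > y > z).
3*x^2 - 2*y^2 + 2*z

(a) Degree: a saddle surface; a quadric, so deg p = 2.
(b) Symmetries: mirror symmetry x ↦ −x ⇒ only even powers of x; mirror symmetry y ↦ −y ⇒ only even powers of y.
(c) Checking where it meets the axes: one z-axis crossing is at z = 0; one y-axis crossing is at y = 0; it meets the x-axis at x = 0 (among the integer gridlines).
(d) The integer polynomial consistent with all of this is the stated p.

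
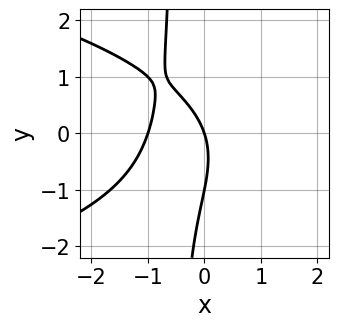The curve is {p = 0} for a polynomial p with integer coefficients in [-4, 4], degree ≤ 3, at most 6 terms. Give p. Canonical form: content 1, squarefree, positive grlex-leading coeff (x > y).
2*x*y^2 + 3*x^2 + y^2 + 3*x + y

(a) deg p = 3.
(b) Against the integer gridlines: among the integer gridlines, it crosses the y-axis at y ∈ {-1, 0}; the x-axis gridline crossings are at x ∈ {-1, 0}.
(c) Fitting integer coefficients to these (and the overall shape) gives p.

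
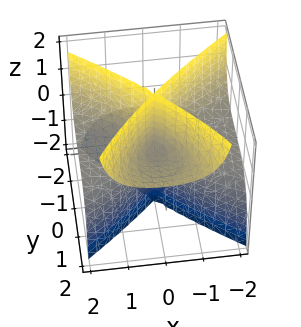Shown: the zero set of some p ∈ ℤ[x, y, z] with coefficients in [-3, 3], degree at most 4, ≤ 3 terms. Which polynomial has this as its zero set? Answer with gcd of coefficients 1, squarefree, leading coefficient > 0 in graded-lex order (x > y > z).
1. I count 2 distinct pieces.
2. deg p = 3.
3. Reading off the gridlines: it crosses the y-axis at the gridline y = 0; the visible x-axis segment lies entirely on the surface; the visible z-axis segment lies entirely on the surface.
4. Fitting integer coefficients to these (and the overall shape) gives p.

3*x^2*z + y^3 - 3*y^2*z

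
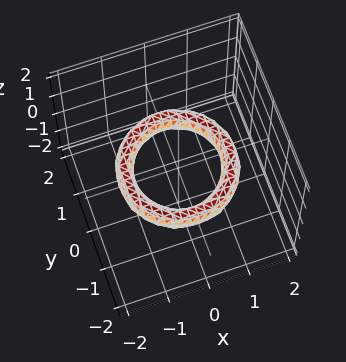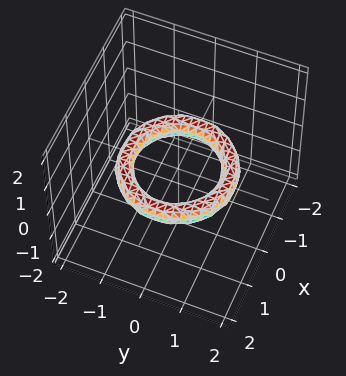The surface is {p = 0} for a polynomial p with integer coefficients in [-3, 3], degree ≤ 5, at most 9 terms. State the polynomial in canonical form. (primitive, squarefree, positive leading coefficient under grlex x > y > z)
1. The degree is 4 — no degree-3 surface has this shape.
2. Symmetry: the surface is invariant under rotation about z: p = q(x² + y², z).
3. From the visible intercepts: it misses every integer gridline on the z-axis; the y-axis gridline crossings are at y ∈ {-1, 1}; a circular section at z = 0 has radius exactly 1; among the integer gridlines, it crosses the x-axis at x ∈ {-1, 1}.
4. The integer polynomial consistent with all of this is the stated p.

x^4 + 2*x^2*y^2 + y^4 - 3*x^2 - 3*y^2 + 3*z^2 + 2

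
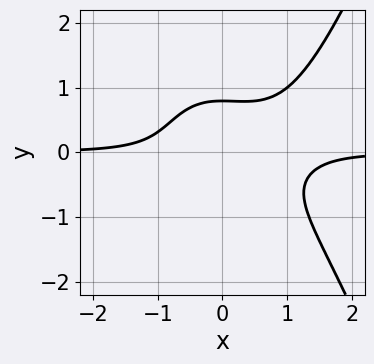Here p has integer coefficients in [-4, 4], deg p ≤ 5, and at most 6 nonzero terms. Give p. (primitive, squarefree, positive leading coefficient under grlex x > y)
2*x^3*y - x^2*y - 2*y^3 + 1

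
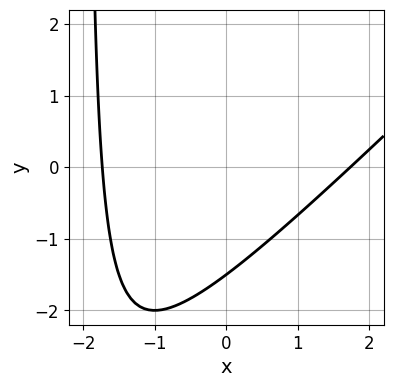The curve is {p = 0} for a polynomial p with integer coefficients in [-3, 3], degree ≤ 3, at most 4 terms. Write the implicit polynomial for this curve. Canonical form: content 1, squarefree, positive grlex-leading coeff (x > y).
1. The degree is 2 — no degree-1 curve has this shape.
2. Solving for integer coefficients yields p as stated.

x^2 - x*y - 2*y - 3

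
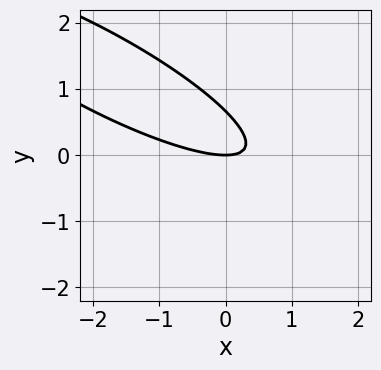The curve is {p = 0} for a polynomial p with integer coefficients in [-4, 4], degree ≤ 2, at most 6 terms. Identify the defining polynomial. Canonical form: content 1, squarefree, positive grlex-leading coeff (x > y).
x^2 + 3*x*y + 3*y^2 - 2*y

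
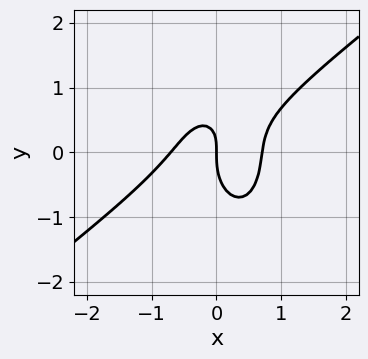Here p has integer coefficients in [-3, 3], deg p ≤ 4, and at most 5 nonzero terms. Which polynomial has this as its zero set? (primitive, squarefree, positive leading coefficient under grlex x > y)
1. Degree: a generic line meets the curve in up to 3 points, so deg p = 3.
2. From the axis intercepts and sections: it meets the x-axis at x = 0 (among the integer gridlines); it crosses the y-axis at the gridline y = 0.
3. Solving for integer coefficients yields p as stated.

2*x^3 - 2*x^2*y - y^3 + x*y - x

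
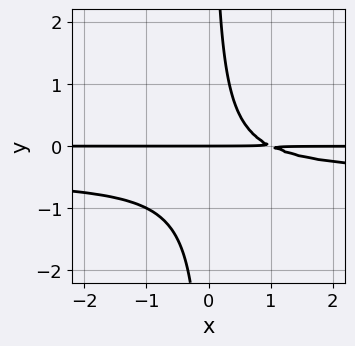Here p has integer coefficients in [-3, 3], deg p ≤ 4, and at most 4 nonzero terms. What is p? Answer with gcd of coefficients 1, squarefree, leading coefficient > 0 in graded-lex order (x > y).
2*x*y^2 + x*y - y

First, degree: a generic line meets the curve in up to 3 points, so deg p = 3.
Next, against the integer gridlines: every point of the x-axis in the box is on the curve; it meets the y-axis at y = 0 (among the integer gridlines).
Finally, fitting integer coefficients to these (and the overall shape) gives p.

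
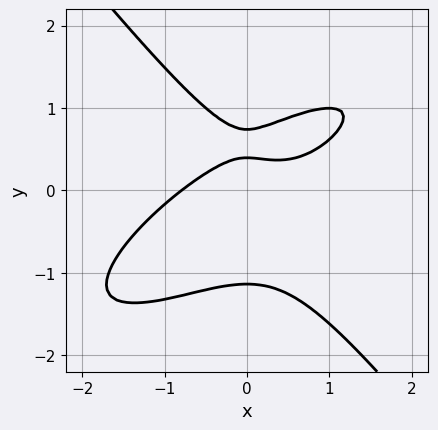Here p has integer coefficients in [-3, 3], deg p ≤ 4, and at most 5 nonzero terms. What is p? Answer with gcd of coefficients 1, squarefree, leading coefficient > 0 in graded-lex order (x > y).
First, the degree is 3 — the shape is more complex than any degree-2 curve.
Finally, matching integer coefficients to the picture gives p.

2*x^3 - 3*x^2*y + 3*y^3 - 3*y + 1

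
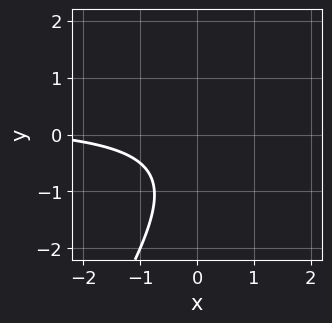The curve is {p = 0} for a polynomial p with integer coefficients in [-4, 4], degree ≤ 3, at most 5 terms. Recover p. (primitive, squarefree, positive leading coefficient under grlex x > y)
The degree is 2 — the shape is more complex than any degree-1 curve.
Observable constraints: it misses every integer gridline on the y-axis; it misses every integer gridline on the x-axis.
Solving for integer coefficients yields p as stated.

3*x*y - 2*y^2 - x - 2*y - 3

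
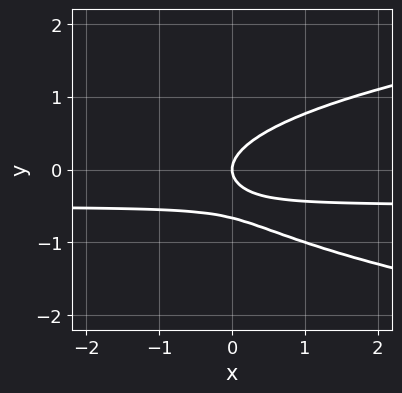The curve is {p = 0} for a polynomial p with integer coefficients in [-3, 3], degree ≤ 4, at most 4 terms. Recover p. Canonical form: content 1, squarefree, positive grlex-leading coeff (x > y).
3*y^3 - 2*x*y + 2*y^2 - x

First, the degree is 3 — a generic line meets the curve in up to 3 points.
Then, from the visible intercepts: it meets the y-axis at y = 0 (among the integer gridlines); it crosses the x-axis at the gridline x = 0.
Finally, solving for integer coefficients yields p as stated.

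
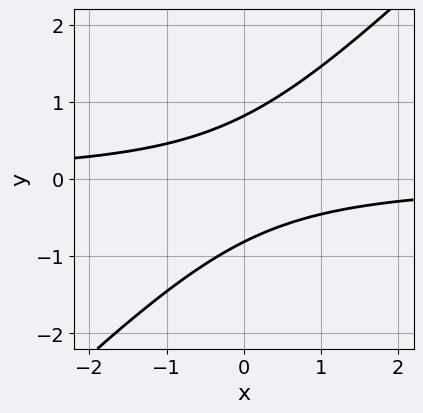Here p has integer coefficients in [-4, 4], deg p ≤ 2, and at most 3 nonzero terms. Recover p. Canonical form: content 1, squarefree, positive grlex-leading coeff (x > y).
(a) Degree: a generic line meets the curve in up to 2 points, so deg p = 2.
(b) Reading off the gridlines: no x-intercept at any integer in the box.
(c) Putting this together gives p.

3*x*y - 3*y^2 + 2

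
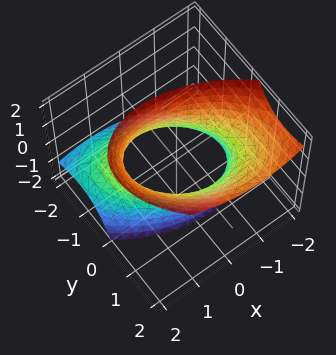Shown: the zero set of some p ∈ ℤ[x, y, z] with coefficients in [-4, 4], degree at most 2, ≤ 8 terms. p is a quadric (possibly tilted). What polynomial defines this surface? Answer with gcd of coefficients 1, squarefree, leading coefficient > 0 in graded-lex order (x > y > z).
The degree is 2 — a generic line meets the surface in up to 2 points.
Checking where it meets the axes: among the integer gridlines, it crosses the y-axis at y ∈ {-1, 1}; it misses every integer gridline on the z-axis.
These observations pin down the coefficients.

2*x^2 + 2*x*y + 3*y^2 - 3*y*z - z^2 - 3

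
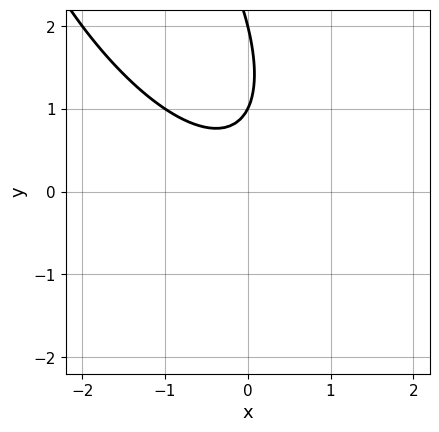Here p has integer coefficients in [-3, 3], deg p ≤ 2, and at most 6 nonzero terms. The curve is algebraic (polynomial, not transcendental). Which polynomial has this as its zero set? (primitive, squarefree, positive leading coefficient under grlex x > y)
First, degree: the shape is more complex than any degree-1 curve, so deg p = 2.
Then, observable constraints: it misses every integer gridline on the x-axis; among the integer gridlines, it crosses the y-axis at y ∈ {1, 2}.
Finally, the integer polynomial consistent with all of this is the stated p.

2*x^2 + 2*x*y + y^2 - 3*y + 2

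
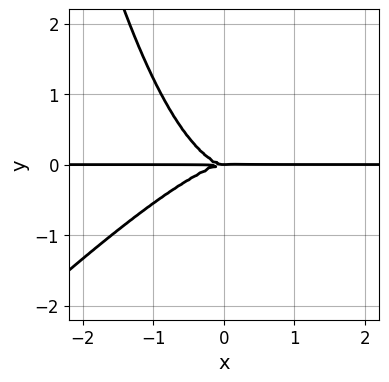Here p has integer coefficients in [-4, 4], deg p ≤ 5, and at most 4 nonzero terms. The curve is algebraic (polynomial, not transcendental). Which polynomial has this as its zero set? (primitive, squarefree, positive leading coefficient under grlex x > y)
2*x^3*y - 2*x^2*y^2 + 3*y^3

(a) The degree is 4 — the shape is more complex than any degree-3 curve.
(b) Observable constraints: it meets the y-axis at y = 0 (among the integer gridlines); the visible x-axis segment lies entirely on the curve.
(c) These observations pin down the coefficients.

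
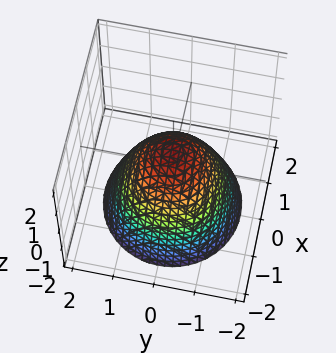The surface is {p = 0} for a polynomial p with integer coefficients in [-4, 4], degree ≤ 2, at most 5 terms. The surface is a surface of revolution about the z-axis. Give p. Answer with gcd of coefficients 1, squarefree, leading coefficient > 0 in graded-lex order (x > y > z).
3*x^2 + 3*y^2 + 3*z - 2

1. Degree: no degree-1 surface has this shape, so deg p = 2.
2. Symmetry: the z-axis is an axis of rotation, so x and y enter only as x² + y².
3. From the visible intercepts: a circular section at z = -1 has radius between 1 and 2.
4. The integer polynomial consistent with all of this is the stated p.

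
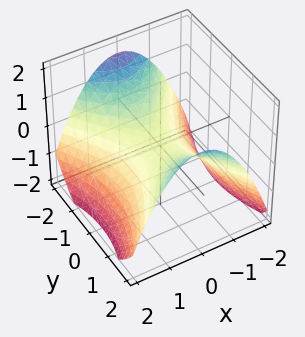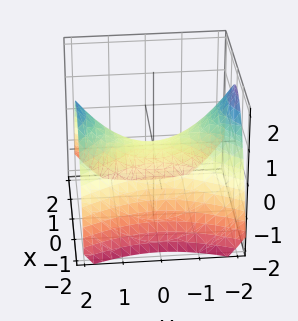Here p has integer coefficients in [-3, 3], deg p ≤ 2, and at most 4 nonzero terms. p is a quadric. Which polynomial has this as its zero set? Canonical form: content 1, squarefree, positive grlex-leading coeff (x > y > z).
2*x^2 - y^2 + 3*z

Degree: a saddle surface; a quadric, so deg p = 2.
Symmetries: the y ↦ −y reflection is a symmetry, so y appears only in even powers; the x ↦ −x reflection is a symmetry, so x appears only in even powers.
Against the integer gridlines: one z-axis crossing is at z = 0; one x-axis crossing is at x = 0; one y-axis crossing is at y = 0.
Together with the visible shape, these determine p as stated.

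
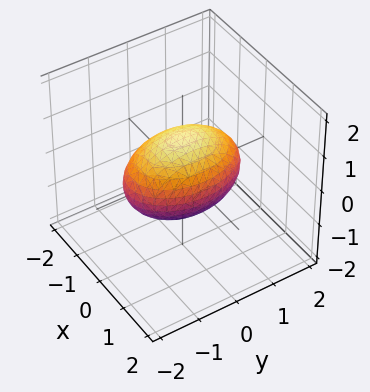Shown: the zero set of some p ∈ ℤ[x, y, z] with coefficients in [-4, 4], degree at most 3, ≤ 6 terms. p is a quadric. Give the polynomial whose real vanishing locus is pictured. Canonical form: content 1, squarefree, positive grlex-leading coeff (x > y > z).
Degree: a closed, bounded, convex surface; a quadric, so deg p = 2.
Symmetries: the x ↦ −x reflection is a symmetry, so x appears only in even powers; it's symmetric under y → −y, forcing even powers of y; mirror symmetry z ↦ −z ⇒ only even powers of z.
Against the integer gridlines: among the integer gridlines, it crosses the z-axis at z ∈ {-1, 1}; among the integer gridlines, it crosses the x-axis at x ∈ {-1, 1}.
These observations pin down the coefficients.

2*x^2 + y^2 + 2*z^2 - 2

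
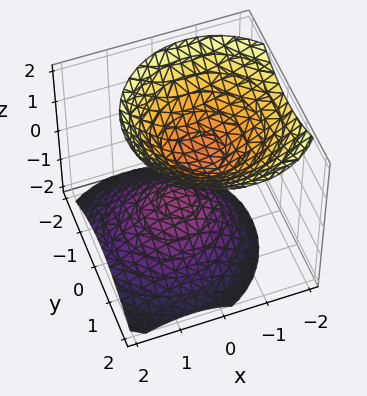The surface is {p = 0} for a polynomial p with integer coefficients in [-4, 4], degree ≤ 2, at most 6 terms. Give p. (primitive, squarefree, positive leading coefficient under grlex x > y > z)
3*x^2 + 2*x*z + 3*y^2 - 3*z^2 + 1

1. I count 2 distinct pieces.
2. Degree: the shape is more complex than any degree-1 surface, so deg p = 2.
3. From the axis intercepts and sections: no y-intercept at any integer in the box; it misses every integer gridline on the x-axis.
4. Assembling these constraints gives the stated polynomial.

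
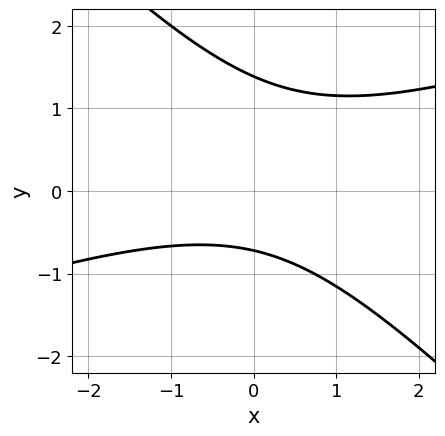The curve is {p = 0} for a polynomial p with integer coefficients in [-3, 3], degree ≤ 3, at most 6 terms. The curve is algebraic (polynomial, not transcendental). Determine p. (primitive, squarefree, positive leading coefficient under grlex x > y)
x^2 - 2*x*y - 3*y^2 + 2*y + 3

First, the degree is 2 — no degree-1 curve has this shape.
Next, observable constraints: no x-intercept at any integer in the box.
Finally, putting this together gives p.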